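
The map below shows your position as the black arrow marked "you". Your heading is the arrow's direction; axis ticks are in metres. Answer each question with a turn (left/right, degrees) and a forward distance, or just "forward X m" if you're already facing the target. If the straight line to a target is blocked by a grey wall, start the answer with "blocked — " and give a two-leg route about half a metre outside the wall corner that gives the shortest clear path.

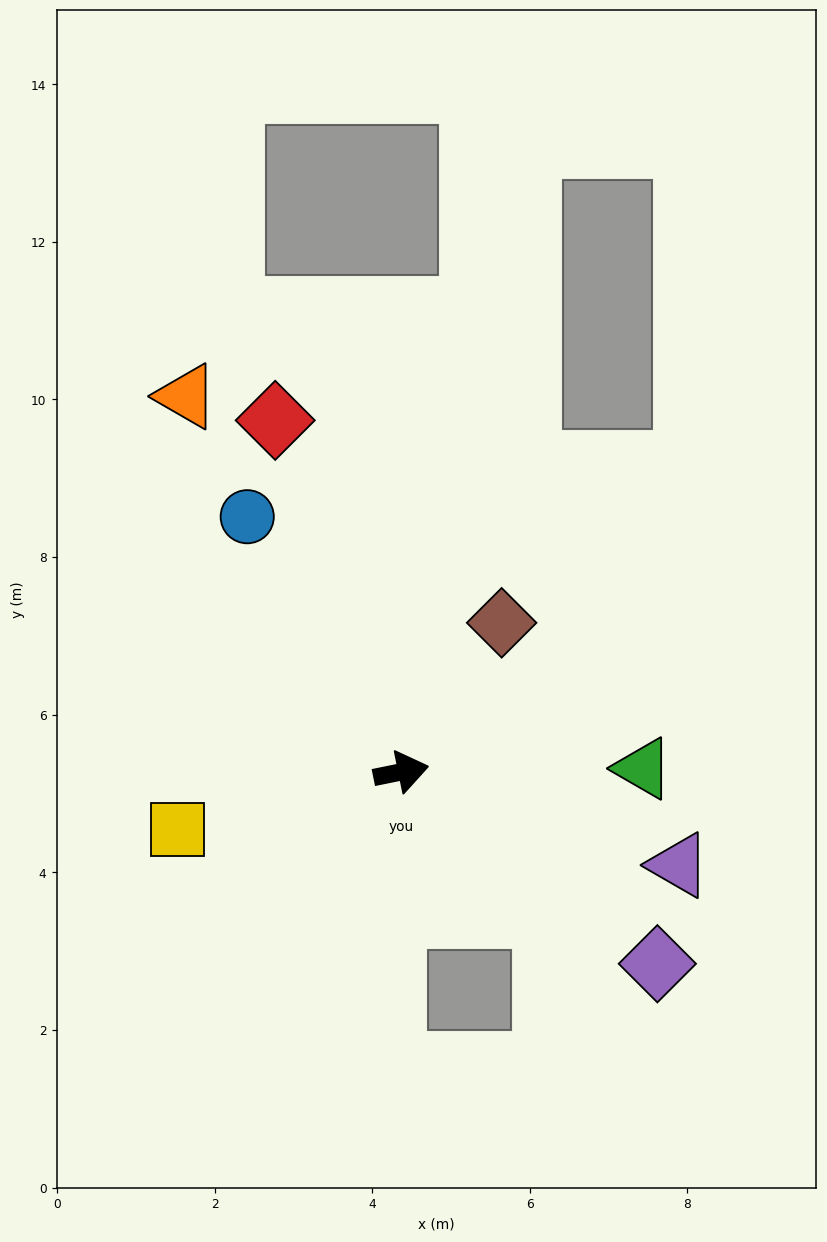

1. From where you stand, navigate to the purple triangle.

turn right 30°, forward 3.7 m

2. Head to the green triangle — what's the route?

turn right 11°, forward 3.1 m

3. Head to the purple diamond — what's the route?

turn right 48°, forward 4.1 m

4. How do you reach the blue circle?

turn left 110°, forward 3.8 m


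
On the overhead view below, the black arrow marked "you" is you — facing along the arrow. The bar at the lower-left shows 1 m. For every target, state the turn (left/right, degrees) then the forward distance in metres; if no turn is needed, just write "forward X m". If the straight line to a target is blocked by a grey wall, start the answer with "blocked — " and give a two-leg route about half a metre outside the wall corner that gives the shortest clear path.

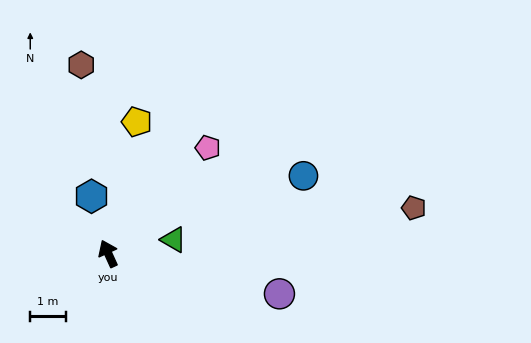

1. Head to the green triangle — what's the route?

turn right 102°, forward 1.9 m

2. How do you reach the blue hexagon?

turn right 8°, forward 1.7 m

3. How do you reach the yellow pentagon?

turn right 37°, forward 3.8 m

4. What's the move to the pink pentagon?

turn right 68°, forward 4.1 m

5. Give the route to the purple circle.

turn right 128°, forward 4.9 m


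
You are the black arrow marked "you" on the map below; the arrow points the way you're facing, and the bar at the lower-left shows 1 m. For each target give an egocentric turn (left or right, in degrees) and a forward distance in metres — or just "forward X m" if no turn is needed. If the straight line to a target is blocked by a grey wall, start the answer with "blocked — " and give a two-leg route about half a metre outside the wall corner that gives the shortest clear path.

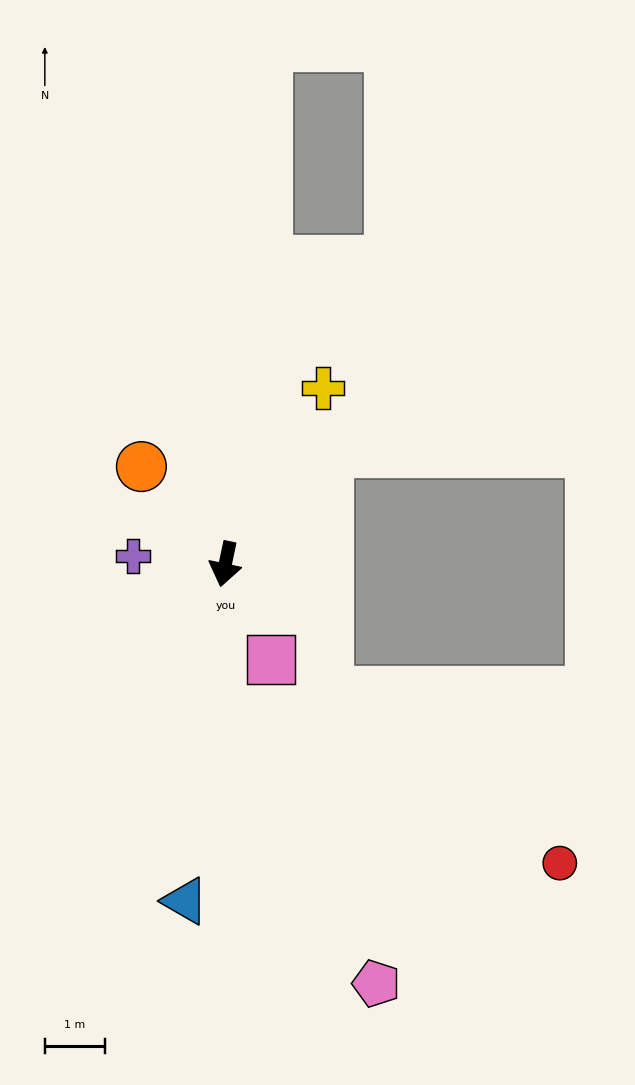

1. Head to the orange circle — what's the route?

turn right 127°, forward 2.1 m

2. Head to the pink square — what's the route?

turn left 37°, forward 1.8 m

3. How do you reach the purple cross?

turn right 83°, forward 1.5 m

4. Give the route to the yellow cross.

turn left 163°, forward 3.4 m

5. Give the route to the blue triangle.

turn left 5°, forward 5.7 m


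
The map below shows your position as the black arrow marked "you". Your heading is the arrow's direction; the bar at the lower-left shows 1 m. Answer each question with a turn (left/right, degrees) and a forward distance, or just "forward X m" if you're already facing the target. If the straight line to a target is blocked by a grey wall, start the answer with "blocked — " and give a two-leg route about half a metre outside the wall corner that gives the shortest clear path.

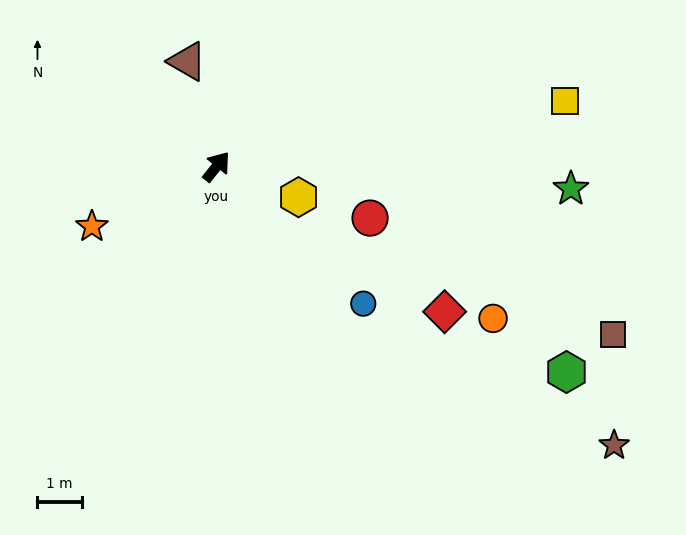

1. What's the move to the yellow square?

turn right 41°, forward 8.0 m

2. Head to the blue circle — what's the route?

turn right 94°, forward 4.5 m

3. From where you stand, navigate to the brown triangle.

turn left 54°, forward 2.5 m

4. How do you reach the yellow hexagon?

turn right 72°, forward 2.0 m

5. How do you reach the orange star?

turn left 154°, forward 3.1 m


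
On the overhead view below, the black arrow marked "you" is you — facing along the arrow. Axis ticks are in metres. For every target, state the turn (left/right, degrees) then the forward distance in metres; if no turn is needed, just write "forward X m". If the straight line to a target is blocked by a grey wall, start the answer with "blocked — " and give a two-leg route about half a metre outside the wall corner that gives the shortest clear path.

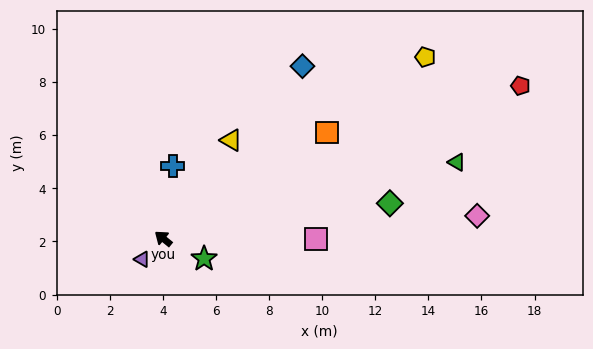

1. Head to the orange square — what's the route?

turn right 108°, forward 7.3 m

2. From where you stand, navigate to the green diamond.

turn right 132°, forward 8.6 m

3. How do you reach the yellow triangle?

turn right 86°, forward 4.5 m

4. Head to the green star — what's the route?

turn right 167°, forward 1.7 m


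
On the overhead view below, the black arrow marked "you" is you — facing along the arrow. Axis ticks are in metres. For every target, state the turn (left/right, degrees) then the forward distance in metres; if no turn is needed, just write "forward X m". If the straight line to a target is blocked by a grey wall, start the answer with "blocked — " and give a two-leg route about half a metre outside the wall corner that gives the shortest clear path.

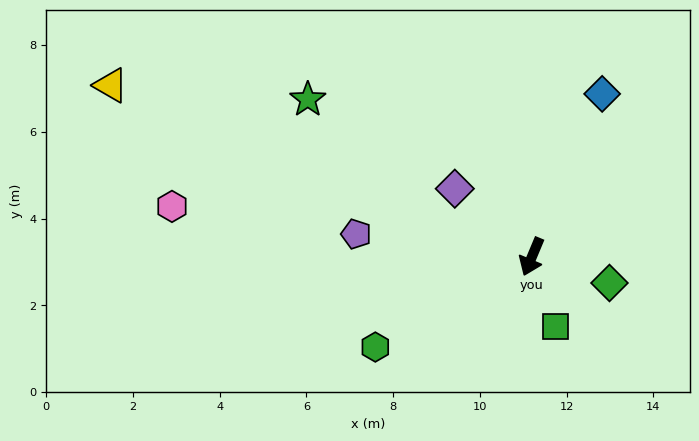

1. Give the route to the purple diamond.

turn right 109°, forward 2.4 m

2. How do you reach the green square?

turn left 42°, forward 1.7 m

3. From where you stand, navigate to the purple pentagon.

turn right 75°, forward 4.1 m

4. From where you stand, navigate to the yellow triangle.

turn right 89°, forward 10.5 m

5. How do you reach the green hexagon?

turn right 37°, forward 4.2 m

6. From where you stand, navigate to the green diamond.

turn left 94°, forward 1.9 m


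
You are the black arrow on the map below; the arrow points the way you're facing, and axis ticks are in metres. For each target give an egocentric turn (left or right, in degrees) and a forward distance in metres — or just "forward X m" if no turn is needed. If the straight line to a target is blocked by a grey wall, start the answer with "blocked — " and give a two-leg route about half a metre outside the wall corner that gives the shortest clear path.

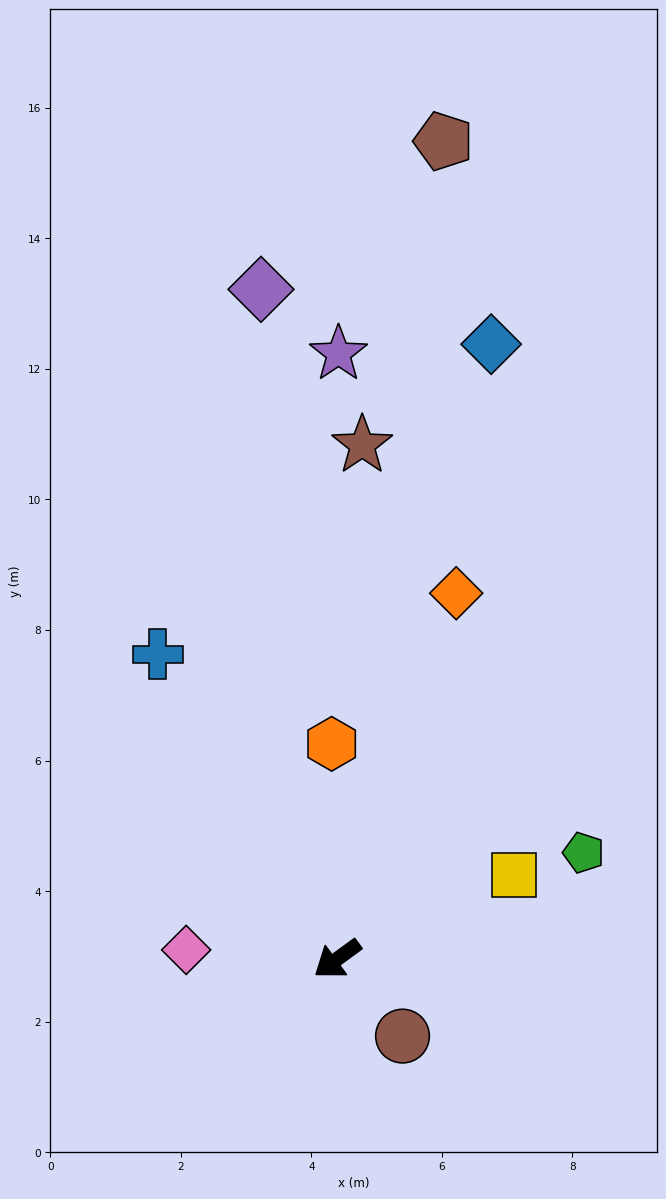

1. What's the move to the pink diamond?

turn right 40°, forward 2.3 m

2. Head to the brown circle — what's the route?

turn left 94°, forward 1.5 m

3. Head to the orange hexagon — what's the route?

turn right 125°, forward 3.3 m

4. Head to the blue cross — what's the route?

turn right 96°, forward 5.4 m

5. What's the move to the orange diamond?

turn right 144°, forward 5.9 m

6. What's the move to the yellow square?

turn left 169°, forward 3.0 m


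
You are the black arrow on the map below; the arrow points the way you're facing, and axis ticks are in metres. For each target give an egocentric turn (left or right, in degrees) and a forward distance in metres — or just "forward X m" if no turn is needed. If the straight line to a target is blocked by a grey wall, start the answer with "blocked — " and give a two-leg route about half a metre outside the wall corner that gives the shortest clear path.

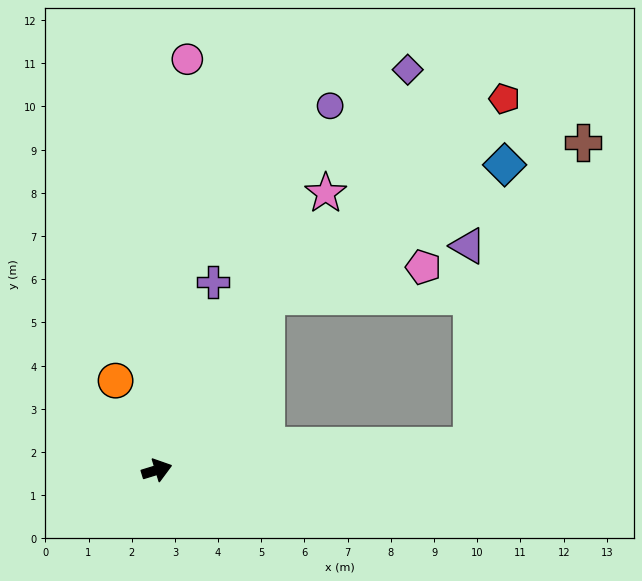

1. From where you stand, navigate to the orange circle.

turn left 98°, forward 2.3 m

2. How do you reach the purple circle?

turn left 48°, forward 9.3 m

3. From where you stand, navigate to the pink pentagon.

blocked — turn left 40°, forward 4.8 m, then turn right 46°, forward 3.7 m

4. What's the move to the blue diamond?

blocked — turn left 40°, forward 4.8 m, then turn right 28°, forward 6.3 m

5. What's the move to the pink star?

turn left 42°, forward 7.5 m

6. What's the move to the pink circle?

turn left 69°, forward 9.5 m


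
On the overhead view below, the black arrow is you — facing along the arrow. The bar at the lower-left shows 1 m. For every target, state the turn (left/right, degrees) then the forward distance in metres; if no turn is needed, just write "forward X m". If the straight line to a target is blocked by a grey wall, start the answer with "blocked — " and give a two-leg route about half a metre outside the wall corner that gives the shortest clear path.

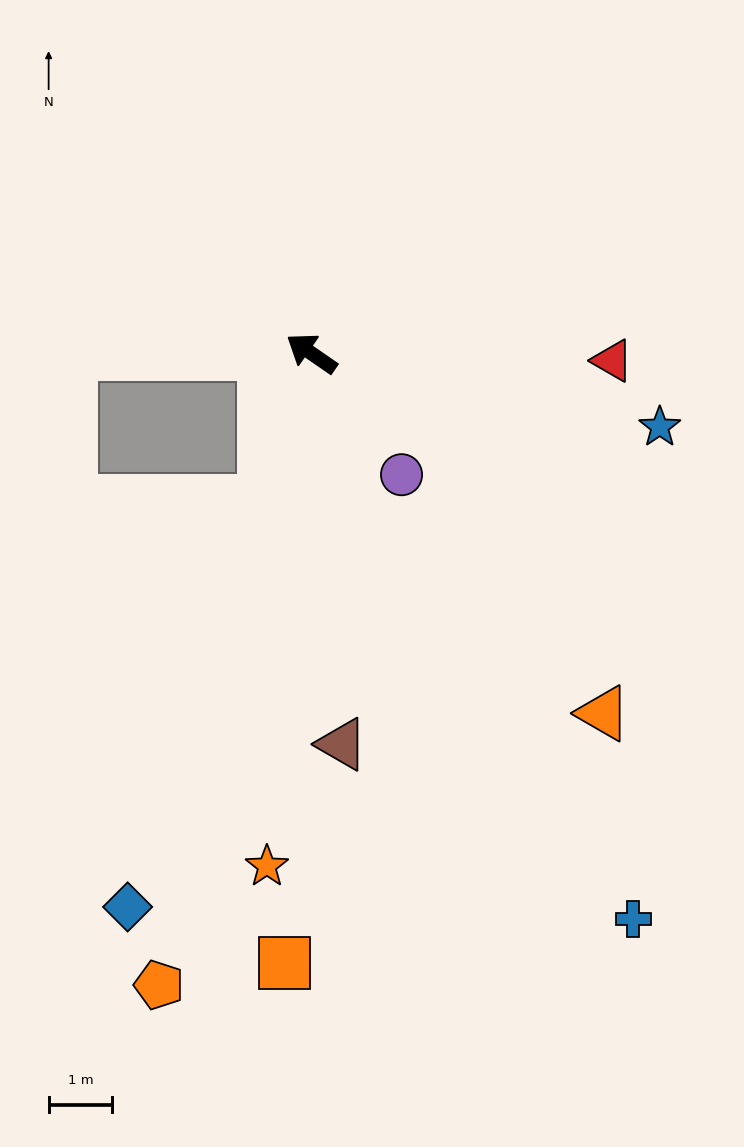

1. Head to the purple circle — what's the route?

turn left 161°, forward 2.4 m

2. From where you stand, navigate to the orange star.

turn left 120°, forward 8.1 m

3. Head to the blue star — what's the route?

turn right 157°, forward 5.6 m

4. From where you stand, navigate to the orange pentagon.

turn left 111°, forward 10.2 m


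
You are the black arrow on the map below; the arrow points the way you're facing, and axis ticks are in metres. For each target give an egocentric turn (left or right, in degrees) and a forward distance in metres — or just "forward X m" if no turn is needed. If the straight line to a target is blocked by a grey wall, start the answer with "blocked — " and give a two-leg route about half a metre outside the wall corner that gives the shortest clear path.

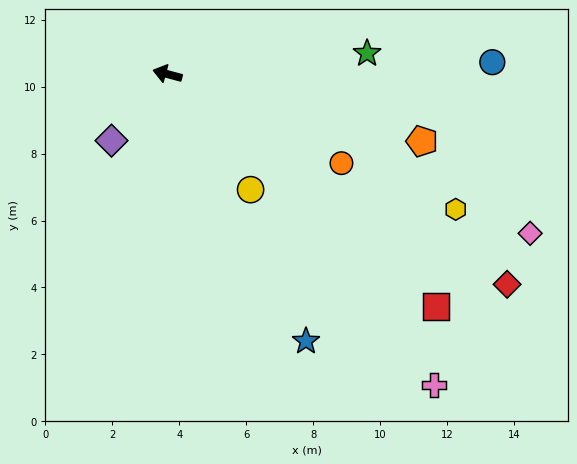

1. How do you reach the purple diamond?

turn left 65°, forward 2.6 m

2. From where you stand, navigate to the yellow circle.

turn left 141°, forward 4.3 m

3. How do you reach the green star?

turn right 159°, forward 6.0 m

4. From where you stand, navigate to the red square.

turn left 154°, forward 10.6 m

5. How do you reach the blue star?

turn left 133°, forward 9.0 m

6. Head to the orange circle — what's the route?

turn left 168°, forward 5.8 m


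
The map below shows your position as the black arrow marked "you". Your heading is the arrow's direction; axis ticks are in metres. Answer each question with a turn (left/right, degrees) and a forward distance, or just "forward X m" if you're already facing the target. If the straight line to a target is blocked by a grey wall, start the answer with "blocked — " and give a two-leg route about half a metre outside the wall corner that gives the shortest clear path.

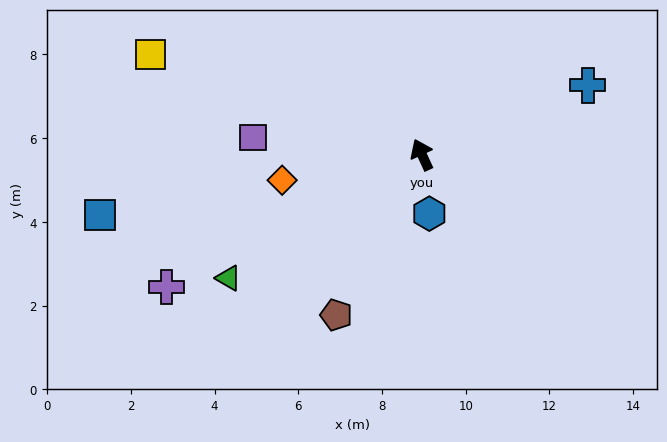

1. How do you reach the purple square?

turn left 60°, forward 4.1 m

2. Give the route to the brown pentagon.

turn left 127°, forward 4.3 m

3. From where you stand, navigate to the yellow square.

turn left 45°, forward 6.9 m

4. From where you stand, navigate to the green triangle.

turn left 98°, forward 5.5 m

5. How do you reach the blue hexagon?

turn left 162°, forward 1.4 m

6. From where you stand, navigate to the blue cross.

turn right 92°, forward 4.3 m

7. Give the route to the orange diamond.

turn left 76°, forward 3.4 m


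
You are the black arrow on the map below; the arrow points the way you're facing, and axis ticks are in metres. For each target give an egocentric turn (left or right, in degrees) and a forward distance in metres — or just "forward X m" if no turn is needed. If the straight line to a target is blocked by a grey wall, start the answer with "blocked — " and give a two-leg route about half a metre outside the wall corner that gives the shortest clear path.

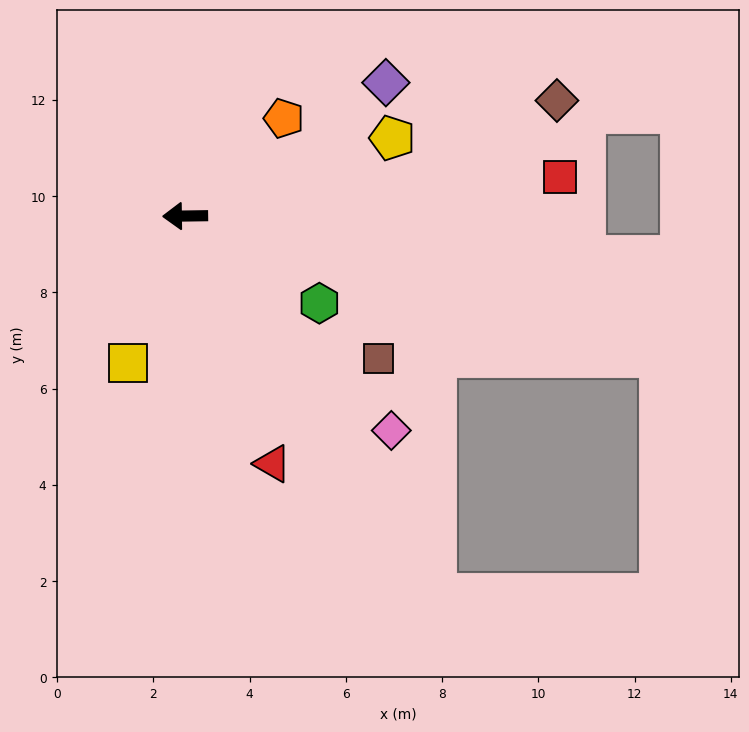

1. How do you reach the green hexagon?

turn left 146°, forward 3.3 m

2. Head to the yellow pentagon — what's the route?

turn right 160°, forward 4.6 m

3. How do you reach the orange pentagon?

turn right 136°, forward 2.9 m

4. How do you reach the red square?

turn right 175°, forward 7.8 m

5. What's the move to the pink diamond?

turn left 133°, forward 6.2 m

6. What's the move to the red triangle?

turn left 109°, forward 5.5 m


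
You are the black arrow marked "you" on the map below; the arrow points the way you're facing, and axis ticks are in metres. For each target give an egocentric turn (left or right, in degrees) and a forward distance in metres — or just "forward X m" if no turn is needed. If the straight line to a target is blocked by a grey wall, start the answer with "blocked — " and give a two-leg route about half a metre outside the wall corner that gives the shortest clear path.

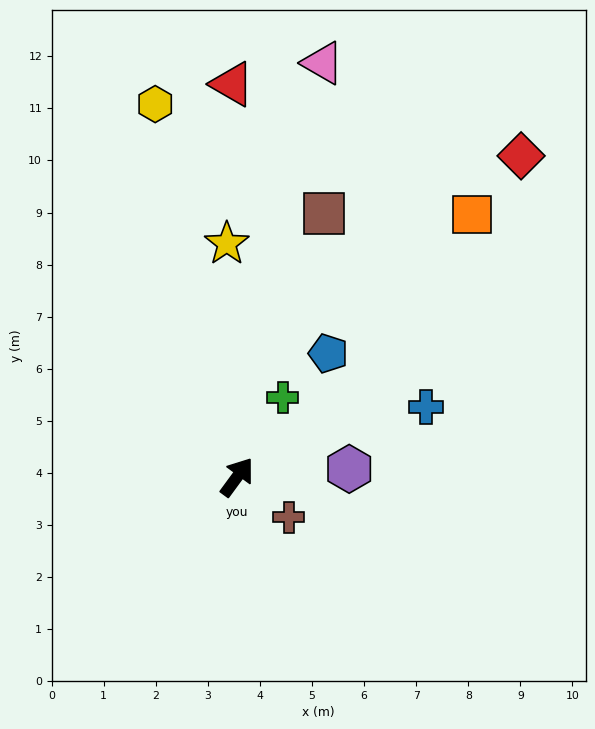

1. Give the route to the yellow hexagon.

turn left 49°, forward 7.3 m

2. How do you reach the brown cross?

turn right 92°, forward 1.3 m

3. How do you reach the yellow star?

turn left 39°, forward 4.5 m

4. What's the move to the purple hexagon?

turn right 50°, forward 2.2 m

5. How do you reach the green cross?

turn left 6°, forward 1.8 m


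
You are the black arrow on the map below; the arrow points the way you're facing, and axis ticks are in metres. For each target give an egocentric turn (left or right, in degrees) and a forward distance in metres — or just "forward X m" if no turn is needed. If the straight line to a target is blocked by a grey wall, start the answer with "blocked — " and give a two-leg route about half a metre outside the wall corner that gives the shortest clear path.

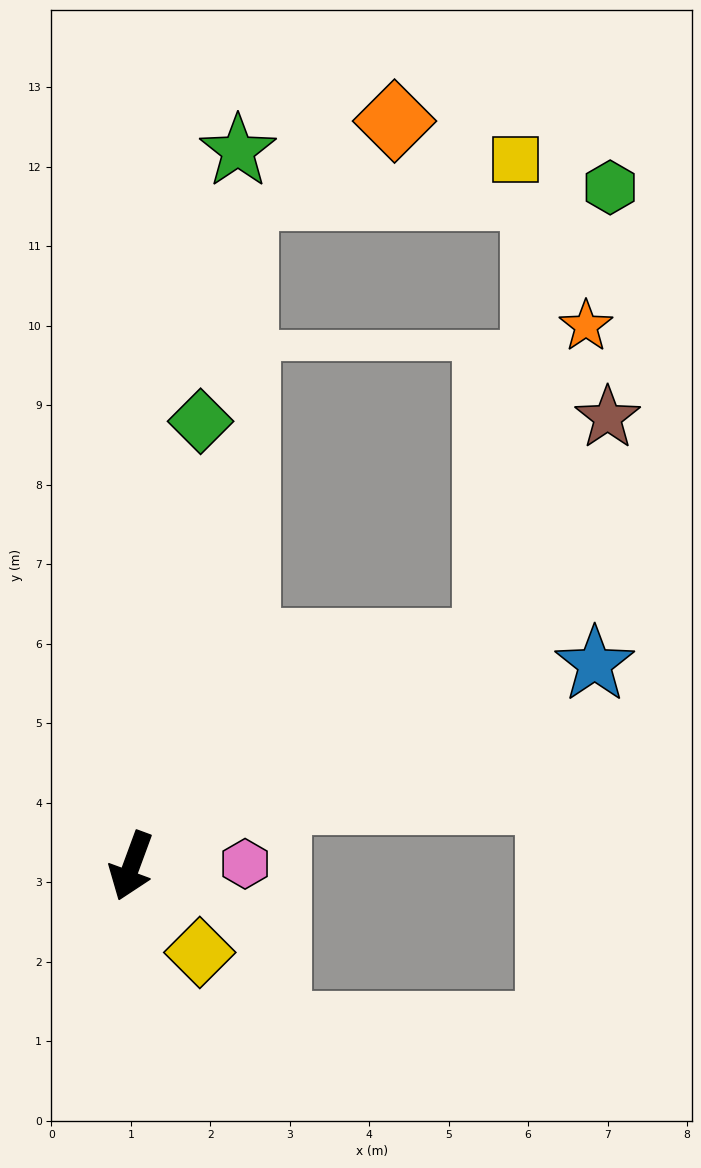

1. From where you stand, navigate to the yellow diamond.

turn left 59°, forward 1.4 m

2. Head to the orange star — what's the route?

blocked — turn left 142°, forward 5.3 m, then turn left 41°, forward 4.2 m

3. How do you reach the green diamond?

turn right 169°, forward 5.7 m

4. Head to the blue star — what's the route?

turn left 134°, forward 6.4 m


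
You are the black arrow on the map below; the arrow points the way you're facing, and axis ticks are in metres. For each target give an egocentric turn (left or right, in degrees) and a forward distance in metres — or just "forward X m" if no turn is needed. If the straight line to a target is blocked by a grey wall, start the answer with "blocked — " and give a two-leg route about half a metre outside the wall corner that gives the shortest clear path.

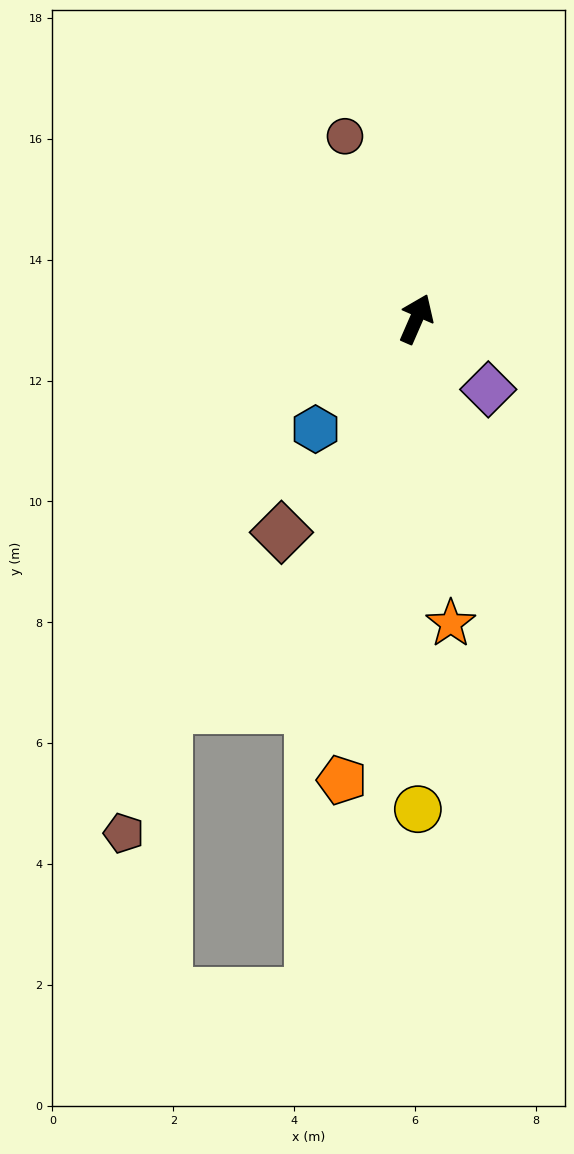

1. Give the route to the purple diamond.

turn right 111°, forward 1.7 m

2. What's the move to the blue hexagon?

turn left 161°, forward 2.5 m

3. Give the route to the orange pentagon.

turn right 166°, forward 7.7 m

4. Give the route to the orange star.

turn right 150°, forward 5.1 m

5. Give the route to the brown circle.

turn left 45°, forward 3.2 m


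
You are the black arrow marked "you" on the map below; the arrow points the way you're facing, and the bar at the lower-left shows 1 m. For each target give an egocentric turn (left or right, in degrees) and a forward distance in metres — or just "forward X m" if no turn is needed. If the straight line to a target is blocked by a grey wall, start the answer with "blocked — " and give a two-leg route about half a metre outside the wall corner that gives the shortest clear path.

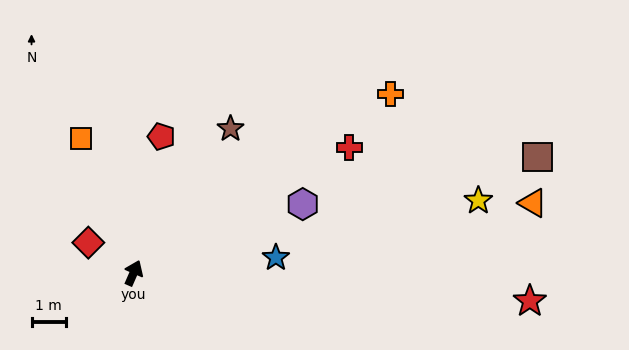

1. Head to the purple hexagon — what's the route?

turn right 44°, forward 5.4 m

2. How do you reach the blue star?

turn right 60°, forward 4.2 m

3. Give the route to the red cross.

turn right 36°, forward 7.3 m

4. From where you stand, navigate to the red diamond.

turn left 80°, forward 1.6 m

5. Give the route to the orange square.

turn left 45°, forward 4.2 m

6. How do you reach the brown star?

turn right 10°, forward 5.1 m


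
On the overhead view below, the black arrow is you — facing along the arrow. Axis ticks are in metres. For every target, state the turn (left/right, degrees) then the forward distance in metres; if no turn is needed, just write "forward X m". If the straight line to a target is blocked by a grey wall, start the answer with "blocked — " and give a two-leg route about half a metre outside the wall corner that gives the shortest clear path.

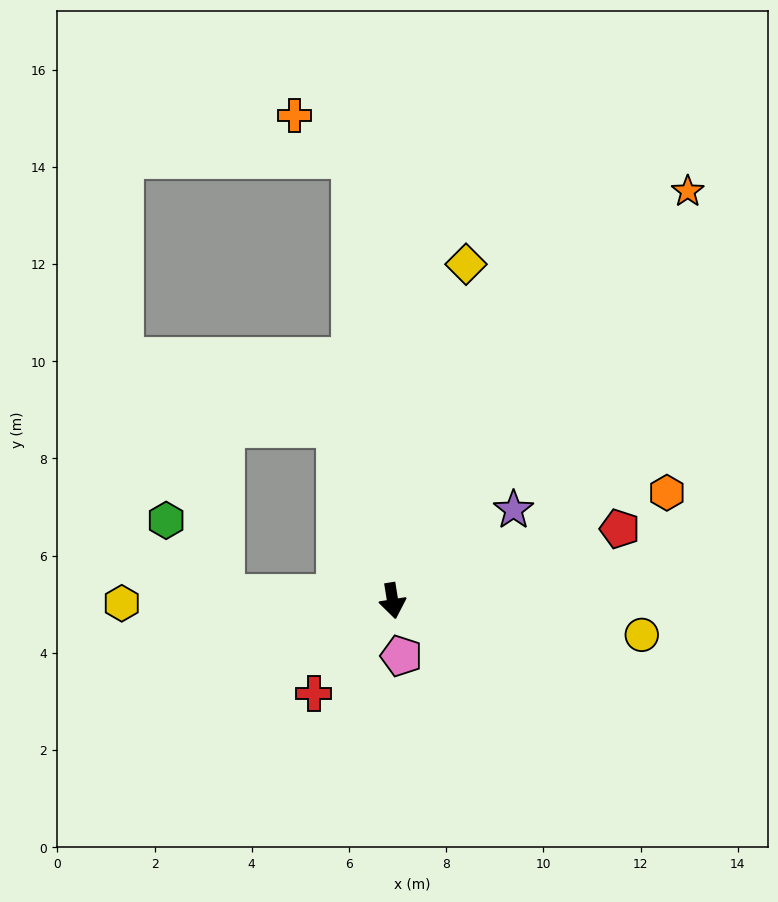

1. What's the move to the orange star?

turn left 135°, forward 10.4 m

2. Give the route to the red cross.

turn right 50°, forward 2.5 m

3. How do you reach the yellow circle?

turn left 73°, forward 5.2 m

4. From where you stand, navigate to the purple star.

turn left 118°, forward 3.1 m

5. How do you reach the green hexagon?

blocked — turn right 101°, forward 3.5 m, then turn right 50°, forward 1.9 m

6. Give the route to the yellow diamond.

turn left 159°, forward 7.1 m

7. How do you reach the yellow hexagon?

turn right 99°, forward 5.6 m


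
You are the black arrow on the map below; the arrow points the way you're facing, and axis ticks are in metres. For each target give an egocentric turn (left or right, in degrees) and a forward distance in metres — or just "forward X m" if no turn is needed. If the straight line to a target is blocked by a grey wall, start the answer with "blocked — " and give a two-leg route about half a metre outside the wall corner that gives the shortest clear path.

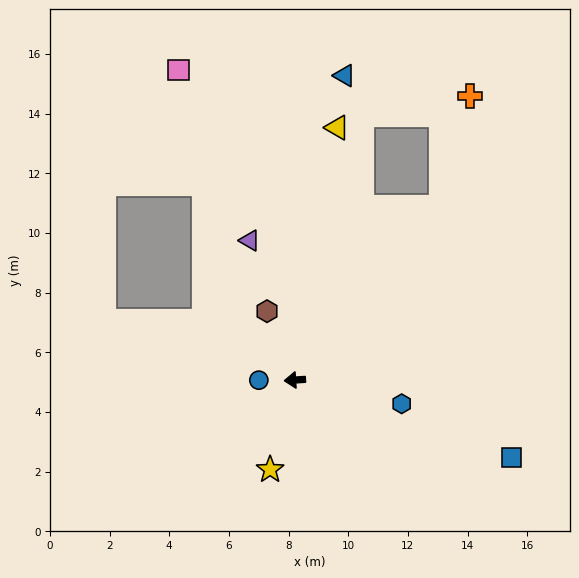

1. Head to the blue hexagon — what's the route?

turn left 164°, forward 3.7 m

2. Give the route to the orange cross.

blocked — turn right 134°, forward 7.6 m, then turn left 26°, forward 3.8 m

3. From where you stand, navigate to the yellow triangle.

turn right 103°, forward 8.6 m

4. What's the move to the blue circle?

turn right 4°, forward 1.2 m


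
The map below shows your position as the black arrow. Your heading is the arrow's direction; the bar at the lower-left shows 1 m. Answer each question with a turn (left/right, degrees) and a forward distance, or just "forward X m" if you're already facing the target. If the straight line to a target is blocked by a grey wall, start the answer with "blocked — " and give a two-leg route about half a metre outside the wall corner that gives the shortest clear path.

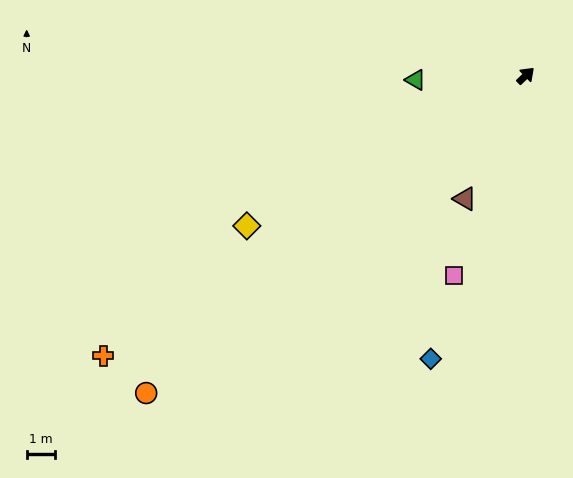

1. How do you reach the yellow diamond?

turn left 164°, forward 11.2 m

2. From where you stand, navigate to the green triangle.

turn left 138°, forward 3.9 m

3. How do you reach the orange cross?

turn left 170°, forward 18.0 m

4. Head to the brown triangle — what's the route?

turn right 160°, forward 4.9 m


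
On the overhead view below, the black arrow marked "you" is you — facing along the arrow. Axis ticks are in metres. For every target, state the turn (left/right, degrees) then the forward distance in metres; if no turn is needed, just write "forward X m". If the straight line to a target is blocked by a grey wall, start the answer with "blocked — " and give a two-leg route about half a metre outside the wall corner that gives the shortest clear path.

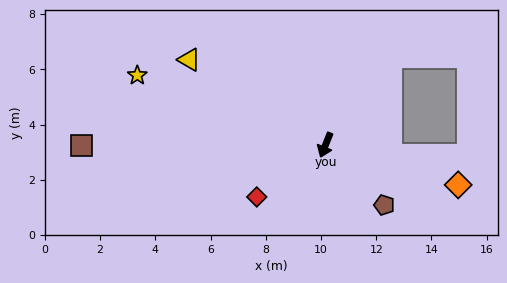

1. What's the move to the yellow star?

turn right 89°, forward 7.3 m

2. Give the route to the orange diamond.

turn left 95°, forward 5.0 m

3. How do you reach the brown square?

turn right 68°, forward 8.8 m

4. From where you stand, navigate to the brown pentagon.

turn left 66°, forward 3.0 m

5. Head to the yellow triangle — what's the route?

turn right 100°, forward 5.8 m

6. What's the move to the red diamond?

turn right 31°, forward 3.1 m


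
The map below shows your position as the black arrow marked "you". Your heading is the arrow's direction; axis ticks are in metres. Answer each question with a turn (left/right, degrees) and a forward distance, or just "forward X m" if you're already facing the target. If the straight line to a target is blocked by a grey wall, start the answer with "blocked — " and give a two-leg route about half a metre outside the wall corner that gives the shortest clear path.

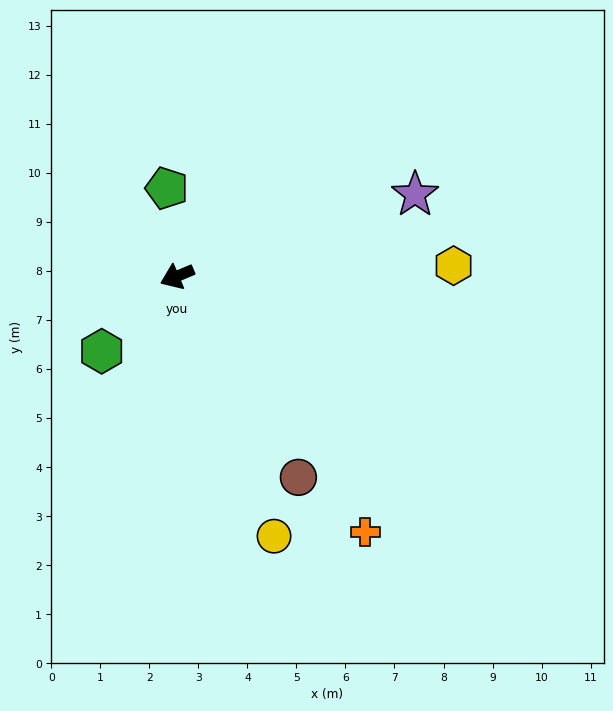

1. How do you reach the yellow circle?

turn left 88°, forward 5.7 m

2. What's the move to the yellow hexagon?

turn left 159°, forward 5.6 m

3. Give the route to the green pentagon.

turn right 106°, forward 1.8 m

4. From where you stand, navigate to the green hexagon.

turn left 22°, forward 2.2 m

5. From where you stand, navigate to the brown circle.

turn left 98°, forward 4.8 m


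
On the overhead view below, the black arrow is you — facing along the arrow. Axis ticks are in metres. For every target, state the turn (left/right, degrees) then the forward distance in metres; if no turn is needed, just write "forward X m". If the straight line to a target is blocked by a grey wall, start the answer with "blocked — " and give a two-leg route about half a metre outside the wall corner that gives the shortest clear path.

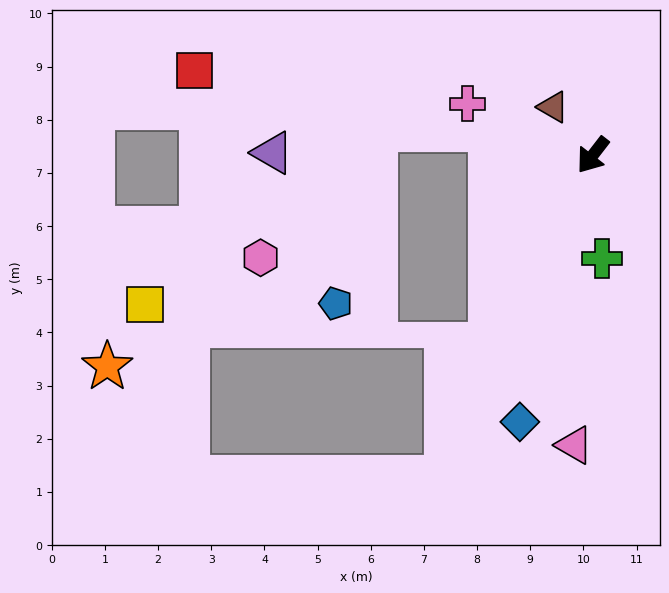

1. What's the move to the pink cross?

turn right 75°, forward 2.5 m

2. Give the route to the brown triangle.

turn right 103°, forward 1.2 m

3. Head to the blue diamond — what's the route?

turn left 22°, forward 5.2 m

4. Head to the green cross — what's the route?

turn left 43°, forward 2.0 m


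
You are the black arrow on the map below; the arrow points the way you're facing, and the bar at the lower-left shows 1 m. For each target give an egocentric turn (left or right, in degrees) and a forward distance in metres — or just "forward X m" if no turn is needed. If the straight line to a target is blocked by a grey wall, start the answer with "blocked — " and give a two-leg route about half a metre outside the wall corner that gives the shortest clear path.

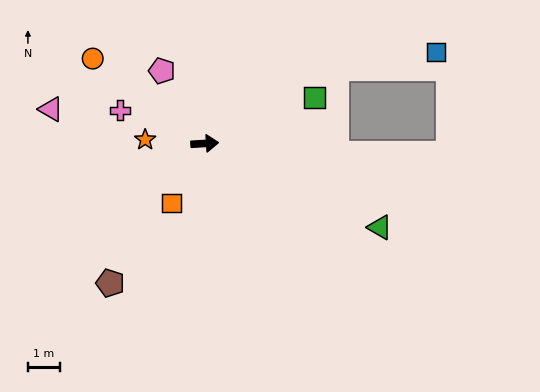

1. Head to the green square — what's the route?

turn left 19°, forward 3.7 m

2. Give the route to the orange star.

turn left 173°, forward 1.9 m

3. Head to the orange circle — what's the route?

turn left 139°, forward 4.4 m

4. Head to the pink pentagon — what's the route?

turn left 117°, forward 2.7 m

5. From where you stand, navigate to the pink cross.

turn left 155°, forward 2.9 m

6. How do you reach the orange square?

turn right 123°, forward 2.1 m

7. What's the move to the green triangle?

turn right 29°, forward 6.1 m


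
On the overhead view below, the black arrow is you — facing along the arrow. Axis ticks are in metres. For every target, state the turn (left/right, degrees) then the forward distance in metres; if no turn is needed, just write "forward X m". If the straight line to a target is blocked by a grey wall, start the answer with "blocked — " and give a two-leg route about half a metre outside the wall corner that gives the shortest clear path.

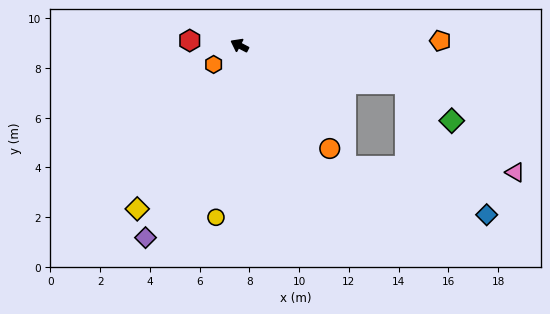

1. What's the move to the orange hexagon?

turn left 64°, forward 1.3 m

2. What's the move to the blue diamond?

blocked — turn right 165°, forward 6.8 m, then turn right 45°, forward 6.2 m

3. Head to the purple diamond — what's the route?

turn left 92°, forward 8.6 m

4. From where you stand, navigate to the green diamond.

blocked — turn right 165°, forward 6.8 m, then turn right 26°, forward 2.4 m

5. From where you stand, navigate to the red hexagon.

turn left 22°, forward 2.0 m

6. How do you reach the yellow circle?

turn left 110°, forward 7.0 m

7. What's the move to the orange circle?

turn left 159°, forward 5.5 m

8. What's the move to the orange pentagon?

turn right 151°, forward 8.1 m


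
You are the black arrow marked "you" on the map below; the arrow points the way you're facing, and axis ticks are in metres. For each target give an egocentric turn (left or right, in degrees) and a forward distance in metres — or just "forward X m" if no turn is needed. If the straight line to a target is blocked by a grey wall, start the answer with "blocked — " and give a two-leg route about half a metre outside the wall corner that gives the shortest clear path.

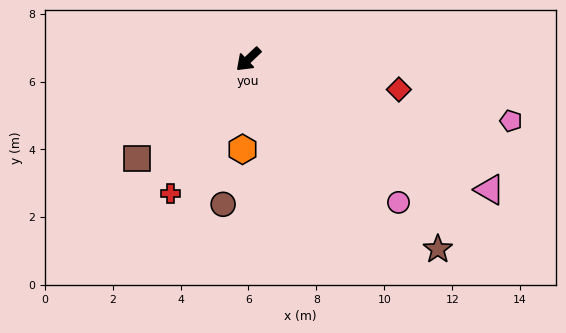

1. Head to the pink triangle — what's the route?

turn left 108°, forward 8.1 m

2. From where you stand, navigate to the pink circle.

turn left 93°, forward 6.1 m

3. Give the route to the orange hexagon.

turn left 43°, forward 2.7 m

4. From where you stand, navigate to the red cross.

turn left 17°, forward 4.6 m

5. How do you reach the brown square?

forward 4.4 m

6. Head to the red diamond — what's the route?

turn left 125°, forward 4.5 m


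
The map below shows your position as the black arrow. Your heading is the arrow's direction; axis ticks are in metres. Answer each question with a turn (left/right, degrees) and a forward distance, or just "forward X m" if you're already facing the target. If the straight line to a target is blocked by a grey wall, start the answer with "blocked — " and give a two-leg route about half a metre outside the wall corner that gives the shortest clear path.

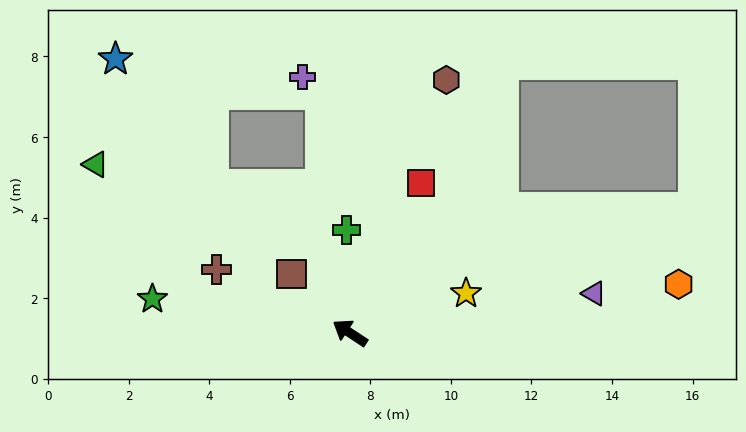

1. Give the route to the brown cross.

turn left 8°, forward 3.7 m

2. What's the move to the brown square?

turn right 12°, forward 2.1 m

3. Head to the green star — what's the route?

turn left 24°, forward 5.0 m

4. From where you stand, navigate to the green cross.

turn right 55°, forward 2.6 m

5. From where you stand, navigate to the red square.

turn right 82°, forward 4.1 m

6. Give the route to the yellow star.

turn right 128°, forward 3.0 m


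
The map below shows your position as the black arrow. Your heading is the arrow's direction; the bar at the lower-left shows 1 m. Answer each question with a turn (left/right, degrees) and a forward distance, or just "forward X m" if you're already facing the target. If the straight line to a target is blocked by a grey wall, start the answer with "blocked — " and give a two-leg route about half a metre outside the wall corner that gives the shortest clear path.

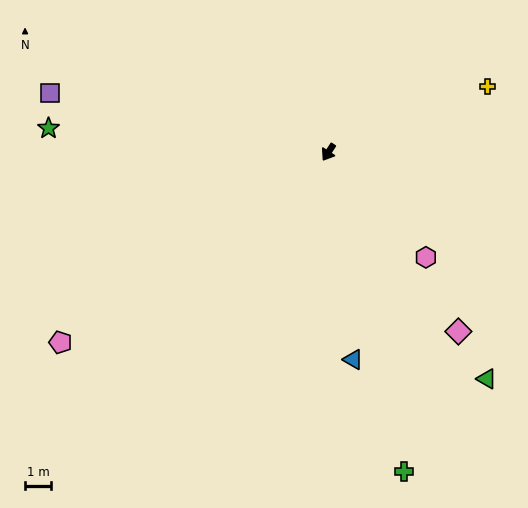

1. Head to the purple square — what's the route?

turn right 69°, forward 10.9 m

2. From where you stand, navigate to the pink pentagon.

turn right 22°, forward 12.6 m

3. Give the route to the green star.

turn right 62°, forward 10.8 m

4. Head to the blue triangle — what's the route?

turn left 40°, forward 8.0 m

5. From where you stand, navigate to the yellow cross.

turn left 146°, forward 6.6 m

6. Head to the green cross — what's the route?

turn left 46°, forward 12.6 m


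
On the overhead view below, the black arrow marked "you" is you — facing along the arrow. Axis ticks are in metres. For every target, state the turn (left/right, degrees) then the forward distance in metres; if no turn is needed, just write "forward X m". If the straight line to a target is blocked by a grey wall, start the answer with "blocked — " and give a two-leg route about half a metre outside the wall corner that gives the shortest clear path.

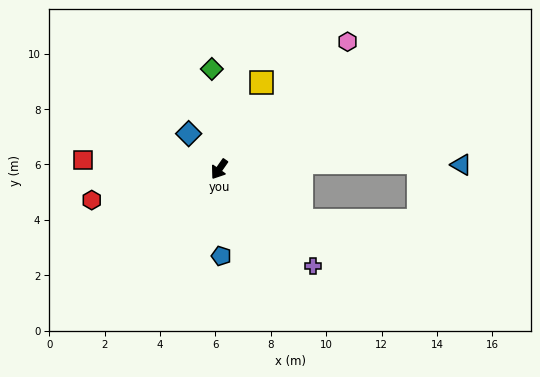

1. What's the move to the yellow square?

turn right 171°, forward 3.5 m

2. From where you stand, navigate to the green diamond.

turn right 141°, forward 3.6 m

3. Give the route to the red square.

turn right 59°, forward 4.9 m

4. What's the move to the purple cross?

turn left 79°, forward 4.9 m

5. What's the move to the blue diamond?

turn right 104°, forward 1.7 m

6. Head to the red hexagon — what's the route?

turn right 41°, forward 4.7 m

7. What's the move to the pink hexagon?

turn left 170°, forward 6.5 m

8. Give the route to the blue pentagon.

turn left 36°, forward 3.1 m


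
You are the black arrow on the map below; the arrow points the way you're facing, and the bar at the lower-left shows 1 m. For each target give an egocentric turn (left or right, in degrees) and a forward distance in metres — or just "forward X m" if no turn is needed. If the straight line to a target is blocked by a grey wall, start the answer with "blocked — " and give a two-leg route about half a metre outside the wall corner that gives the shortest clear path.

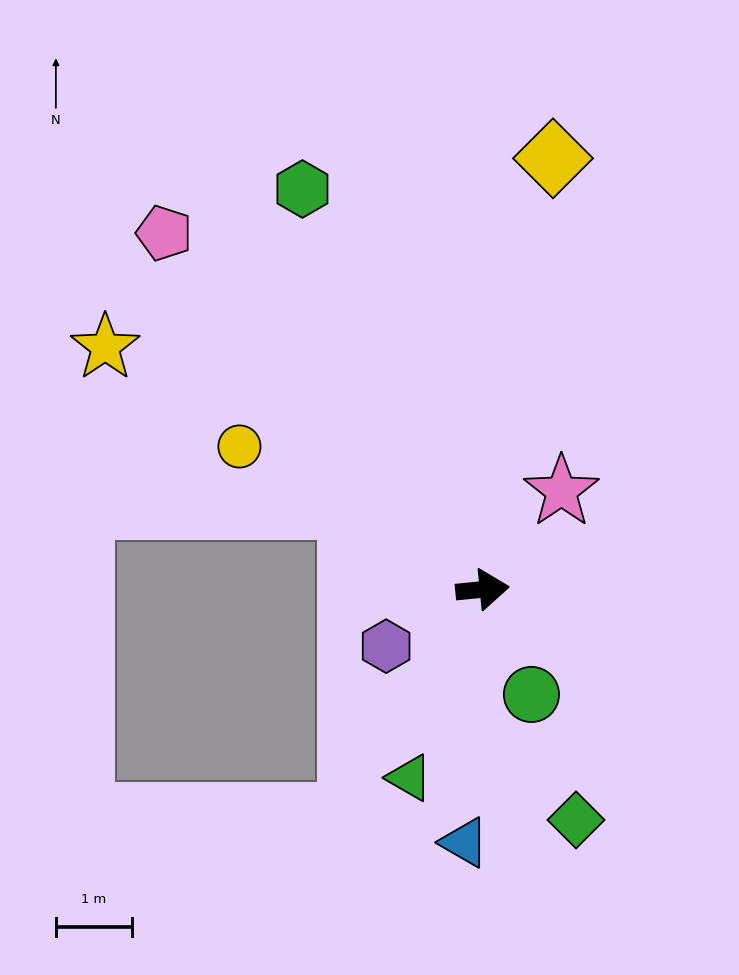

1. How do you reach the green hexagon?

turn left 109°, forward 5.8 m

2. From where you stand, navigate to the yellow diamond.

turn left 75°, forward 5.8 m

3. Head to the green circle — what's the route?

turn right 71°, forward 1.5 m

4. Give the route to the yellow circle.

turn left 144°, forward 3.7 m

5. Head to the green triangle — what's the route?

turn right 117°, forward 2.7 m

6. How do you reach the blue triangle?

turn right 100°, forward 3.3 m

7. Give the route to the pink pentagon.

turn left 126°, forward 6.3 m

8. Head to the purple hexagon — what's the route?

turn right 155°, forward 1.5 m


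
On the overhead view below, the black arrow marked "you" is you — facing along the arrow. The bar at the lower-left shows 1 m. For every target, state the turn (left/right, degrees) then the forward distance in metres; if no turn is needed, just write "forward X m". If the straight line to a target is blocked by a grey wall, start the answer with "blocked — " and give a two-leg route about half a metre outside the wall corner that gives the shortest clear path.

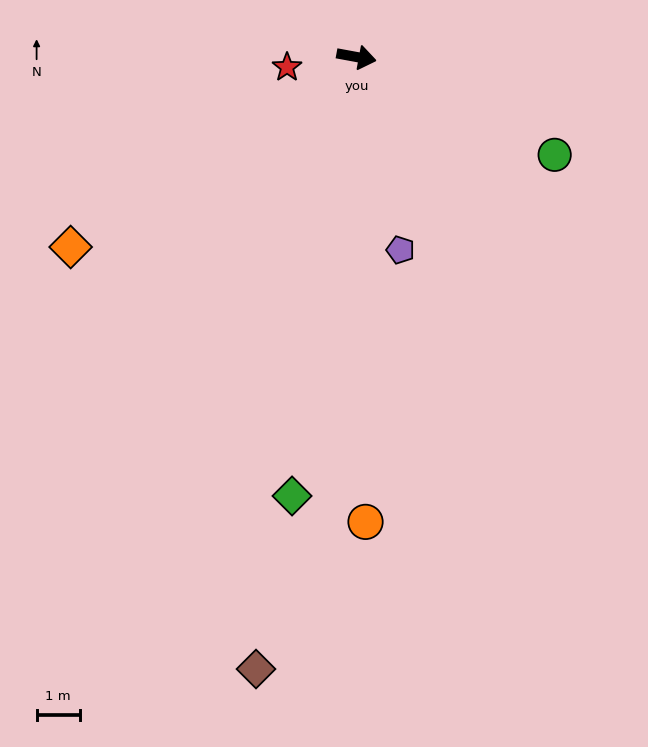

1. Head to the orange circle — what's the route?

turn right 78°, forward 10.7 m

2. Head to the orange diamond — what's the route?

turn right 136°, forward 7.9 m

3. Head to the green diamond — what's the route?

turn right 88°, forward 10.2 m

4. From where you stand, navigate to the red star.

turn right 161°, forward 1.6 m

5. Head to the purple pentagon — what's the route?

turn right 67°, forward 4.6 m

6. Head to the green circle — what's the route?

turn right 16°, forward 5.1 m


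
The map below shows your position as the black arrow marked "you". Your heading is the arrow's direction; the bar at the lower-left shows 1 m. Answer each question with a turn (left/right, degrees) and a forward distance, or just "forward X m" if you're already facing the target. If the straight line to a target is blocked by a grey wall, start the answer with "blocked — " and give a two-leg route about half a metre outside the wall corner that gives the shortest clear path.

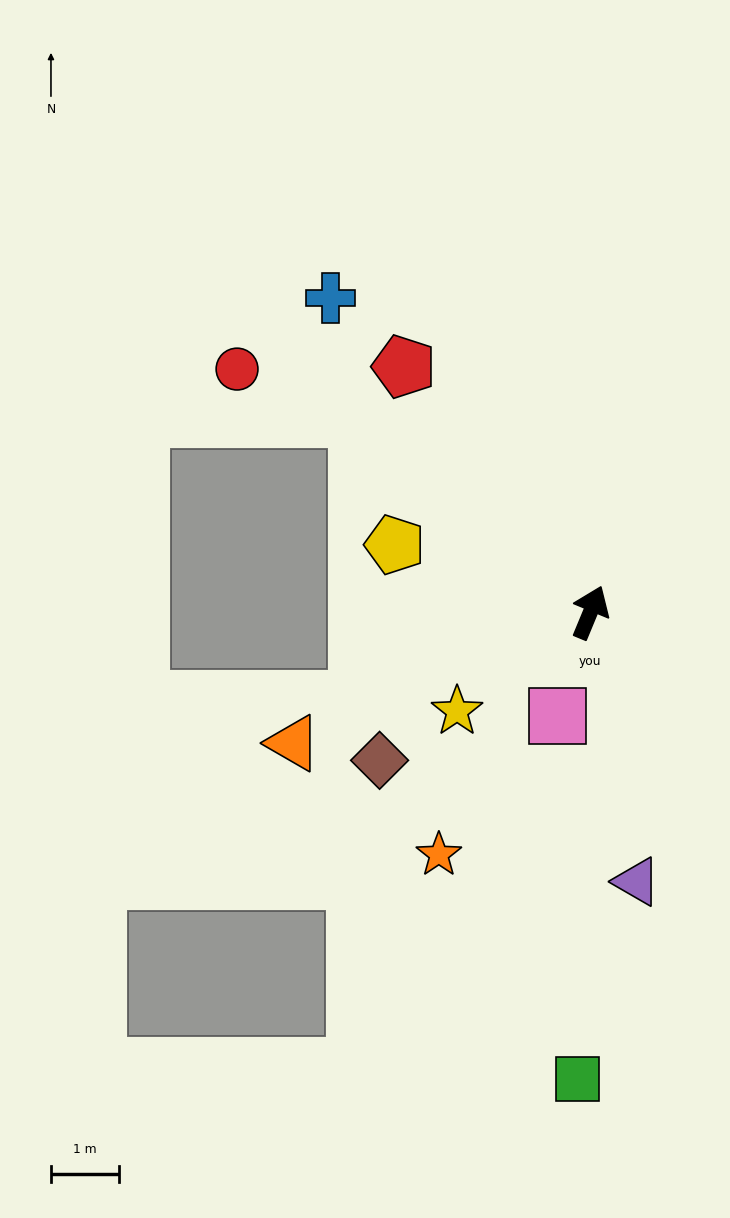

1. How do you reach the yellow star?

turn left 149°, forward 2.4 m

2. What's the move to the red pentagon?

turn left 60°, forward 4.5 m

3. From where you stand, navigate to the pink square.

turn right 175°, forward 1.6 m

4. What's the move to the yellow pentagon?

turn left 93°, forward 3.0 m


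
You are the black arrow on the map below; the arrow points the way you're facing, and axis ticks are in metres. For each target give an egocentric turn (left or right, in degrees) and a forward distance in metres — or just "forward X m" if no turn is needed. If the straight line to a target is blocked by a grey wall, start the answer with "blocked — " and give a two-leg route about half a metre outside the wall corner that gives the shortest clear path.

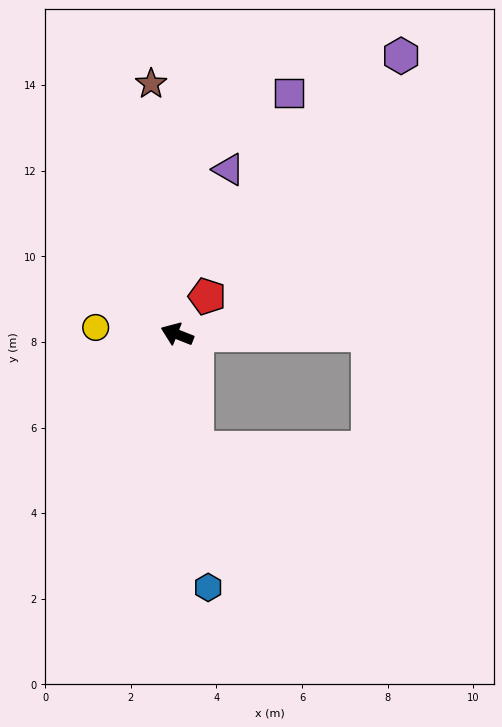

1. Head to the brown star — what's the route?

turn right 62°, forward 5.9 m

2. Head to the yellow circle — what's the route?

turn left 17°, forward 1.9 m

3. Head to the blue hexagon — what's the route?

turn left 119°, forward 6.0 m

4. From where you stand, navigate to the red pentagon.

turn right 107°, forward 1.1 m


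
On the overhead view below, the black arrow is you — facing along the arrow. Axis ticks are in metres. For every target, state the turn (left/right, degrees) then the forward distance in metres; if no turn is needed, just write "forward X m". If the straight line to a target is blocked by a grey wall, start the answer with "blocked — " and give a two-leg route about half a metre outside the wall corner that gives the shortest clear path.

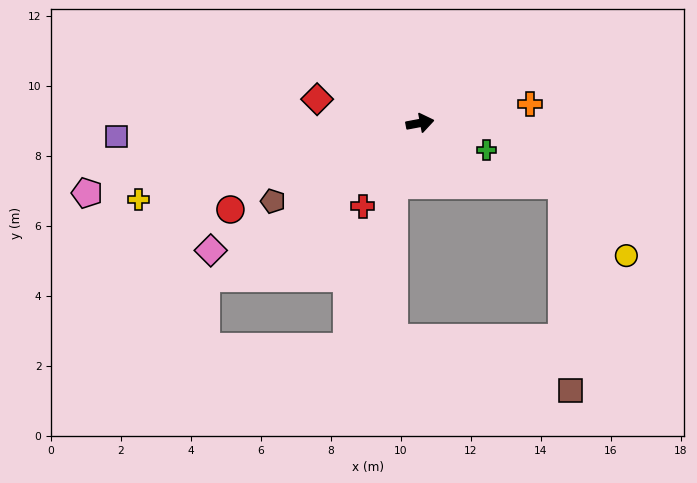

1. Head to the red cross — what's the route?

turn right 135°, forward 2.9 m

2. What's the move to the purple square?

turn left 172°, forward 8.7 m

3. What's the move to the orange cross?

forward 3.2 m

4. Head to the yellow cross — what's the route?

turn right 175°, forward 8.3 m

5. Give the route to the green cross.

turn right 33°, forward 2.1 m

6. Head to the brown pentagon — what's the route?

turn right 163°, forward 4.8 m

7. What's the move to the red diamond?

turn left 156°, forward 3.0 m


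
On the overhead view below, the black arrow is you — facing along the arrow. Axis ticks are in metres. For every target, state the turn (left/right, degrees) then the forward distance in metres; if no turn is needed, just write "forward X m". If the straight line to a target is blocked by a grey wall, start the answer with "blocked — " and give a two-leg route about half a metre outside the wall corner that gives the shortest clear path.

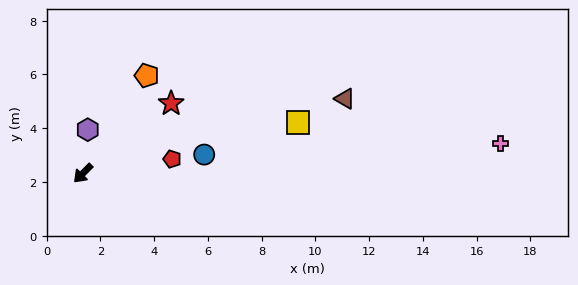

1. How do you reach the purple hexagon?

turn right 142°, forward 1.6 m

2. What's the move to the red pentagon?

turn left 144°, forward 3.4 m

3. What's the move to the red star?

turn left 173°, forward 4.2 m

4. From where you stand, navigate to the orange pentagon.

turn right 169°, forward 4.3 m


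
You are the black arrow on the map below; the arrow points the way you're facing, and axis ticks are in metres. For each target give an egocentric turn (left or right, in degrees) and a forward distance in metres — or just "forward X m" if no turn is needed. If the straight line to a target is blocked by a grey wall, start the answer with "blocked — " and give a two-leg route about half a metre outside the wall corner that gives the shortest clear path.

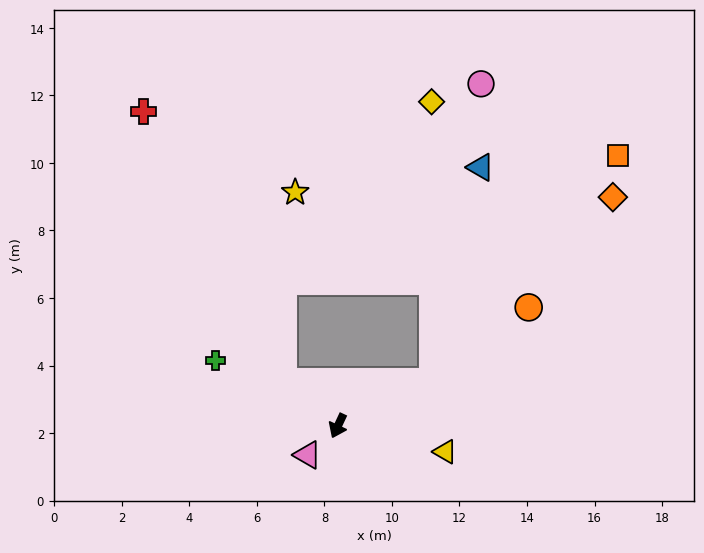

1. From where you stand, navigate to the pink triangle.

turn right 21°, forward 1.2 m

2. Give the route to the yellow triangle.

turn left 102°, forward 3.3 m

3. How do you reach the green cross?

turn right 93°, forward 4.1 m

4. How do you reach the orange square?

blocked — turn left 140°, forward 3.1 m, then turn left 26°, forward 8.7 m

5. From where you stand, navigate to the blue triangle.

blocked — turn left 140°, forward 3.1 m, then turn left 53°, forward 6.5 m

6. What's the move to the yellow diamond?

blocked — turn left 140°, forward 3.1 m, then turn left 65°, forward 8.3 m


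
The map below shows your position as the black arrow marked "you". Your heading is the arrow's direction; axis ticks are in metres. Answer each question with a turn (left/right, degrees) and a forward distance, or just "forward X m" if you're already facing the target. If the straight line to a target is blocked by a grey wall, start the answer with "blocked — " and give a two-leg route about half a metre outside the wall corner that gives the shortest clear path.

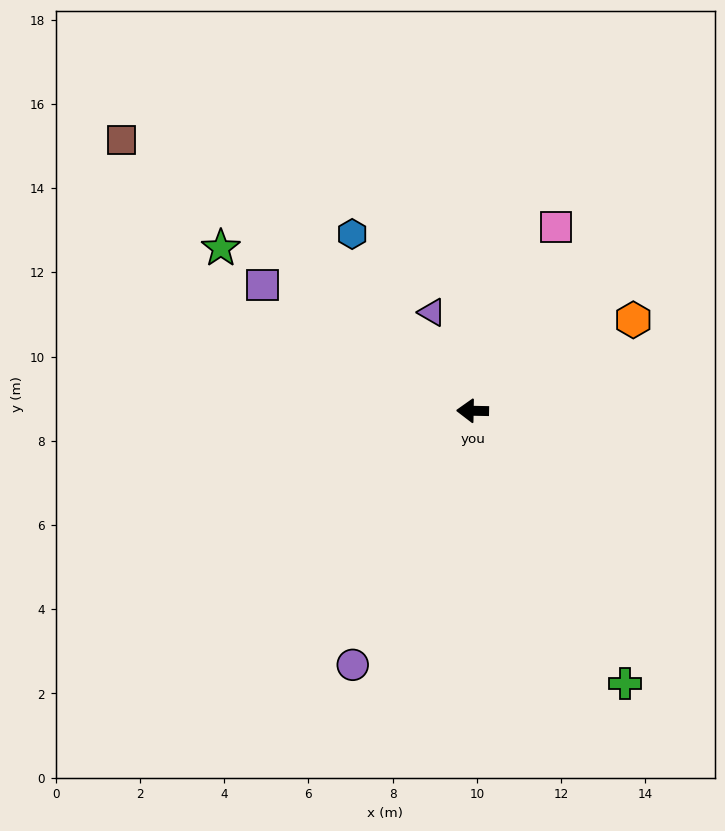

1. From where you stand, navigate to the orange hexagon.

turn right 149°, forward 4.4 m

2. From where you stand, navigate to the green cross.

turn left 120°, forward 7.4 m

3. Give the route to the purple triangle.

turn right 66°, forward 2.5 m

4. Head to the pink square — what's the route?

turn right 113°, forward 4.8 m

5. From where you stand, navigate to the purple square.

turn right 30°, forward 5.8 m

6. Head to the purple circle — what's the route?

turn left 66°, forward 6.7 m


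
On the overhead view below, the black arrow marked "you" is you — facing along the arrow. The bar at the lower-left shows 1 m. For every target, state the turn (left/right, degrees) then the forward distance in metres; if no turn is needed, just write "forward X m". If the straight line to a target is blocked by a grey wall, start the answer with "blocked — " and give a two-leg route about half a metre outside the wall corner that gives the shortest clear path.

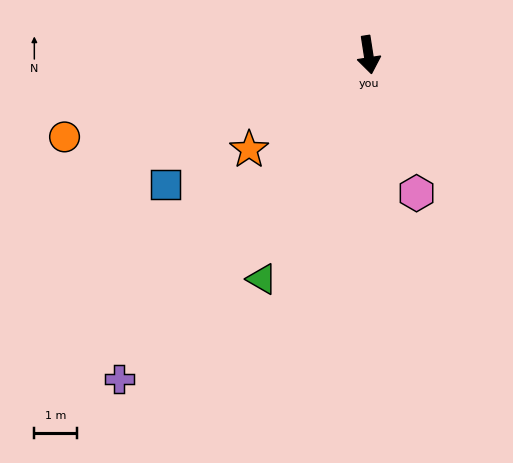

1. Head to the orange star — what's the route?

turn right 60°, forward 3.6 m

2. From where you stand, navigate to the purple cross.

turn right 46°, forward 9.7 m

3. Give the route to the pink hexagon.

turn left 10°, forward 3.5 m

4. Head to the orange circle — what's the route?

turn right 84°, forward 7.4 m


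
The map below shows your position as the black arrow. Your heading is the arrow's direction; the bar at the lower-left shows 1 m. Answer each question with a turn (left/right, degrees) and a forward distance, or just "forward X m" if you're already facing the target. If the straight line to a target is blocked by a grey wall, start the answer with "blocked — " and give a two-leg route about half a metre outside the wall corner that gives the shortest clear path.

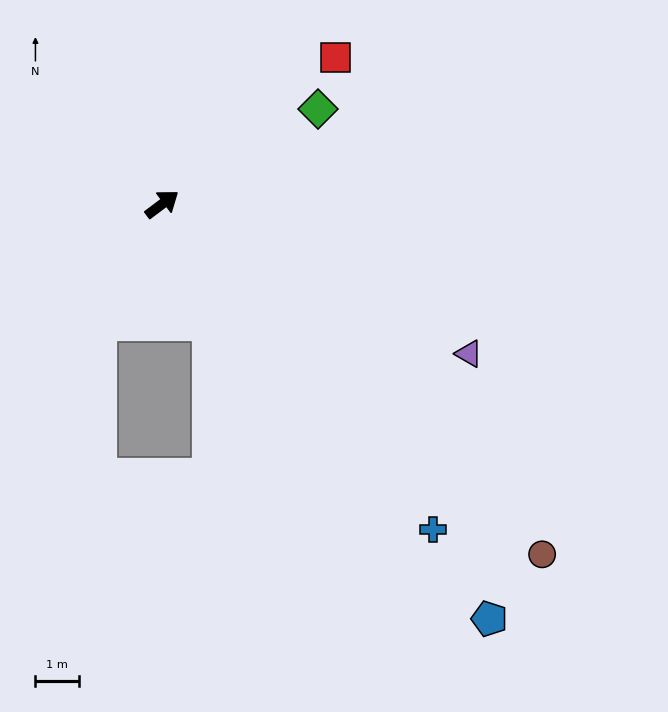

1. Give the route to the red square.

turn left 3°, forward 5.2 m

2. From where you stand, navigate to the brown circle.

turn right 80°, forward 11.8 m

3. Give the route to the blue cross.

turn right 87°, forward 9.6 m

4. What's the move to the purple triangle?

turn right 63°, forward 7.8 m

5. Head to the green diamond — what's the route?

turn right 6°, forward 4.2 m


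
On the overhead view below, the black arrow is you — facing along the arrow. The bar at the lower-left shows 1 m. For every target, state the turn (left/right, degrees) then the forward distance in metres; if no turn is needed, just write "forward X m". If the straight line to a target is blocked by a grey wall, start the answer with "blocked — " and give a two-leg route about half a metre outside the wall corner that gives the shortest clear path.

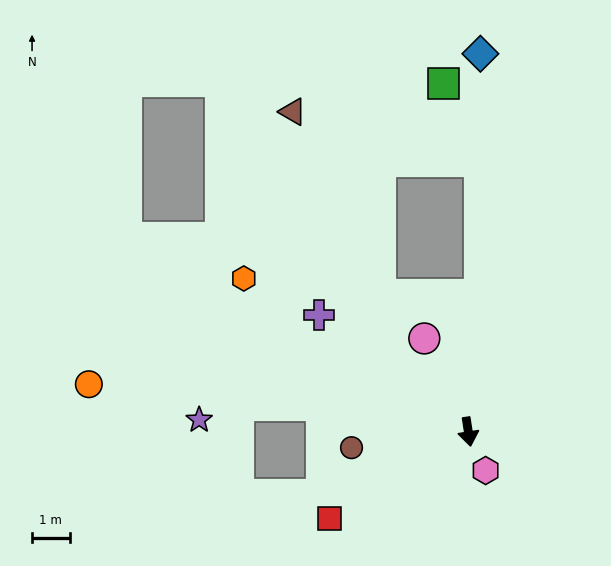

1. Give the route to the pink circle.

turn right 164°, forward 2.7 m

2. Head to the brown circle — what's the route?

turn right 91°, forward 3.1 m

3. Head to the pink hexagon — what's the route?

turn left 15°, forward 1.1 m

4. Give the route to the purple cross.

turn right 137°, forward 5.0 m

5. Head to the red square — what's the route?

turn right 67°, forward 4.3 m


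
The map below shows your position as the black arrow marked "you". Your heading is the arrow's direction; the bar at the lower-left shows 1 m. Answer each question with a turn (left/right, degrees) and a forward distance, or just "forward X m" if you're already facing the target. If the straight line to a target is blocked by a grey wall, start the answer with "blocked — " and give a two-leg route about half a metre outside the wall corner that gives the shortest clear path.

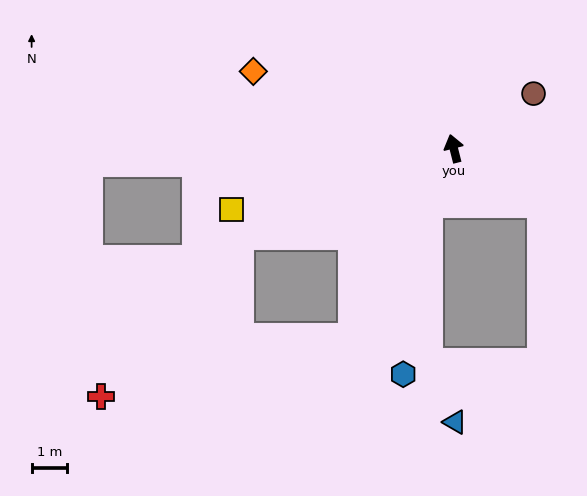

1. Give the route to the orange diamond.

turn left 55°, forward 6.1 m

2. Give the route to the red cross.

blocked — turn left 98°, forward 6.6 m, then turn left 27°, forward 6.0 m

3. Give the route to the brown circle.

turn right 70°, forward 2.8 m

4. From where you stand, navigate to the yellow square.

turn left 91°, forward 6.6 m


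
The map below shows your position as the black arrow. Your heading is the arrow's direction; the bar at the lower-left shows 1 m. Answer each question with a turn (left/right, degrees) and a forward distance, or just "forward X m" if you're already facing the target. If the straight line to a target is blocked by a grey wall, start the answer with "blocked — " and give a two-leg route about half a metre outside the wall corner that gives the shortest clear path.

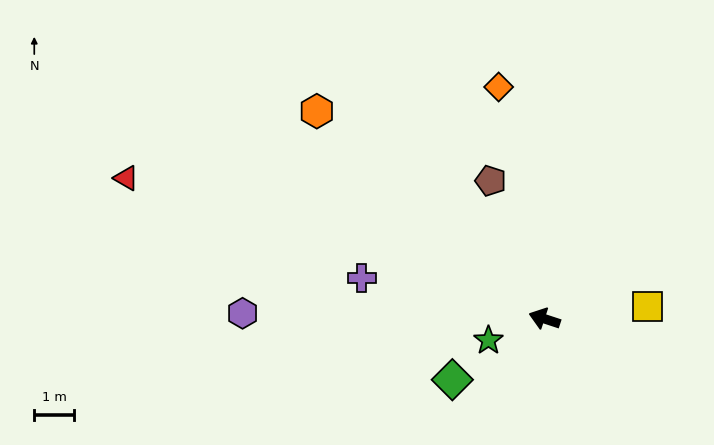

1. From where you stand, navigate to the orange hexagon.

turn right 24°, forward 7.7 m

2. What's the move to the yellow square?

turn right 155°, forward 2.6 m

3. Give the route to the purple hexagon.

turn left 17°, forward 7.6 m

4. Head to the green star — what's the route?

turn left 39°, forward 1.5 m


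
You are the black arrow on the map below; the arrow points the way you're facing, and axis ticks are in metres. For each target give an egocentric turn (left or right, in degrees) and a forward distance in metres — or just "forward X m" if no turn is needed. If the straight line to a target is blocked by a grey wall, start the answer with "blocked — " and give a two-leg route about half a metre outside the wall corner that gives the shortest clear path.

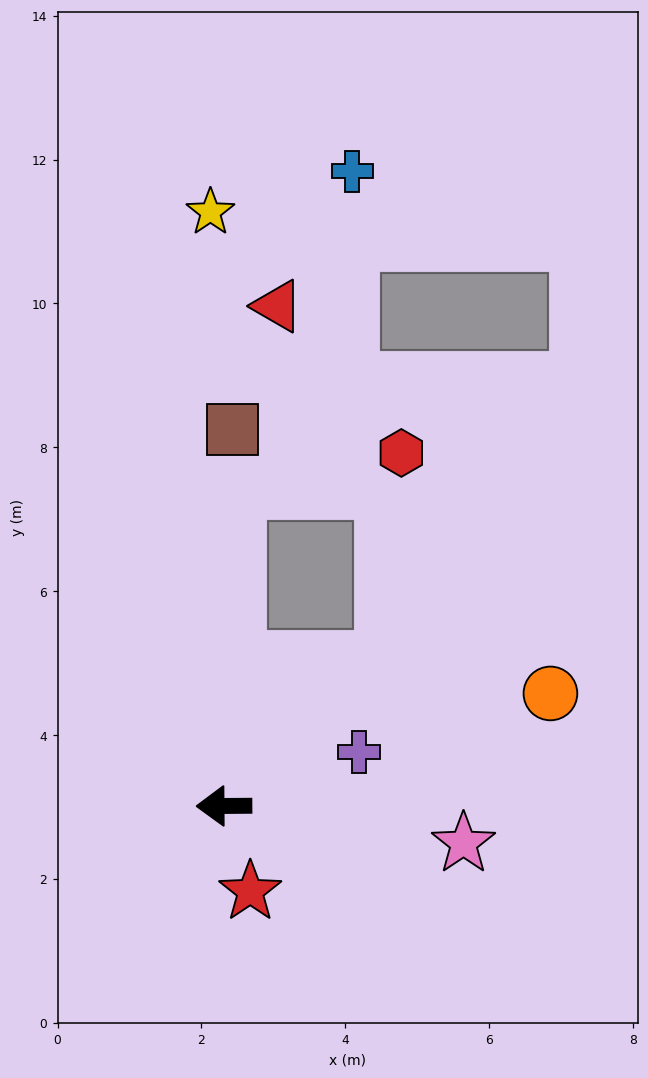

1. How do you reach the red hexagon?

blocked — turn right 139°, forward 3.0 m, then turn left 44°, forward 2.9 m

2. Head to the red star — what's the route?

turn left 107°, forward 1.2 m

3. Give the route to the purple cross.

turn right 159°, forward 2.0 m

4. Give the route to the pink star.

turn left 171°, forward 3.4 m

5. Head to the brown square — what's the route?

turn right 92°, forward 5.2 m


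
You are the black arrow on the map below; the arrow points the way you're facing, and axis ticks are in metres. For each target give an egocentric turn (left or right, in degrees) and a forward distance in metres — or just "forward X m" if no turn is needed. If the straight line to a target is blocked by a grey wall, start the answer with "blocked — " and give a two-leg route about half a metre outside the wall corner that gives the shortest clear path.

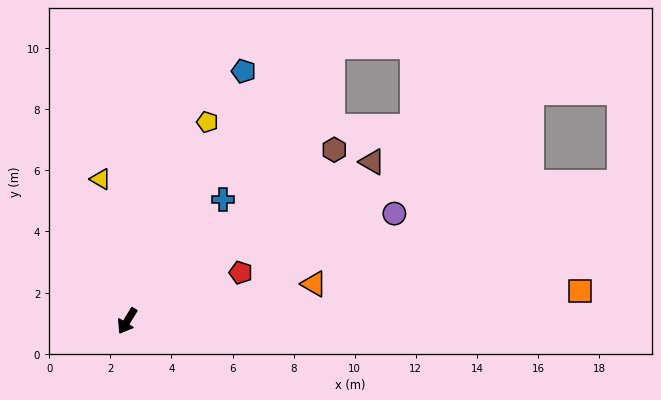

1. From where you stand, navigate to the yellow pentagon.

turn right 171°, forward 7.0 m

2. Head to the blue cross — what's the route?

turn left 173°, forward 5.1 m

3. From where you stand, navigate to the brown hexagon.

turn left 161°, forward 8.8 m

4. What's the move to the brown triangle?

turn left 154°, forward 9.6 m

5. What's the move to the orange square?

turn left 125°, forward 14.8 m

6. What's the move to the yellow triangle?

turn right 138°, forward 4.7 m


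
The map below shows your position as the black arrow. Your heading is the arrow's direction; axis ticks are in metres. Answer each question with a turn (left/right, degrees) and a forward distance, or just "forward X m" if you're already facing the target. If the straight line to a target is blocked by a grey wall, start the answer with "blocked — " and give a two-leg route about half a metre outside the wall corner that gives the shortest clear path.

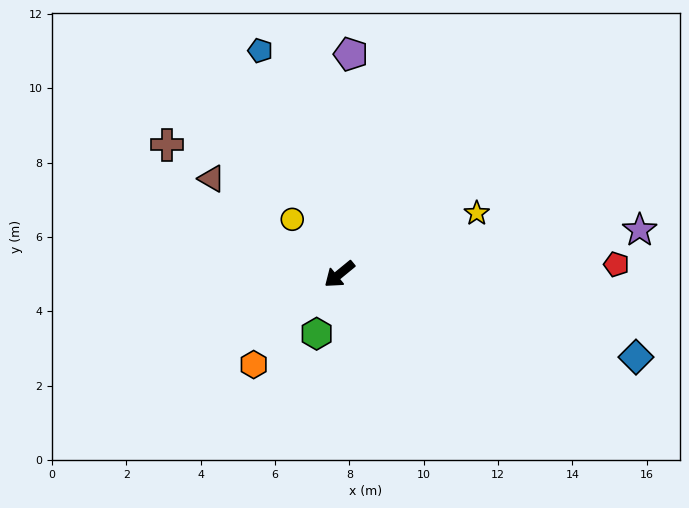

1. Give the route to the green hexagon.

turn left 30°, forward 1.7 m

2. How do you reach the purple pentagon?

turn right 132°, forward 5.9 m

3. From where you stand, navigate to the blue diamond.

turn left 125°, forward 8.3 m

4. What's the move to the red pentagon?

turn left 143°, forward 7.5 m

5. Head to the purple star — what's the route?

turn left 149°, forward 8.2 m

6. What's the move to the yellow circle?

turn right 89°, forward 1.9 m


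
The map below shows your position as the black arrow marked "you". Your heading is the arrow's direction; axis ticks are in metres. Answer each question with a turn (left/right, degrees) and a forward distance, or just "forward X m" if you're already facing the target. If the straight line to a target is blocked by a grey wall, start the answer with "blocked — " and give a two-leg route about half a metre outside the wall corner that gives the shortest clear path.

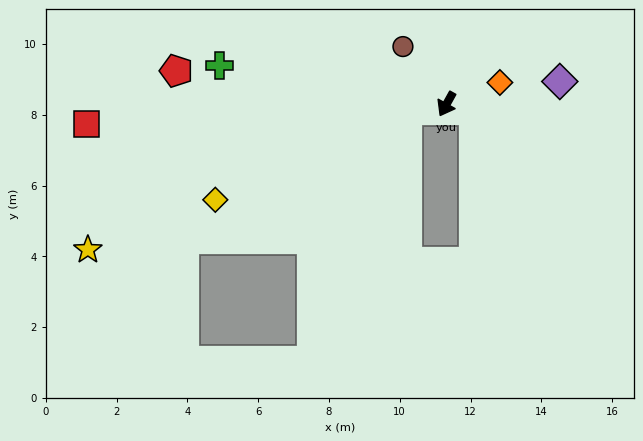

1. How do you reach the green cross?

turn right 71°, forward 6.5 m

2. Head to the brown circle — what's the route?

turn right 114°, forward 2.0 m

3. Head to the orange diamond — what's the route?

turn left 141°, forward 1.6 m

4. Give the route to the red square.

turn right 58°, forward 10.2 m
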